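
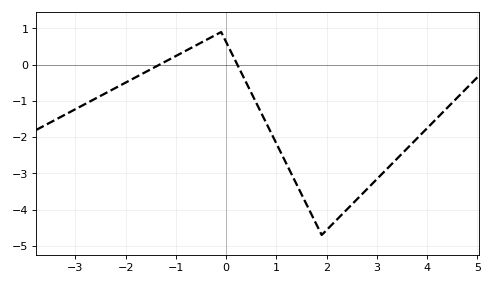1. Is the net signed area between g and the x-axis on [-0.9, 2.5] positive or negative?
negative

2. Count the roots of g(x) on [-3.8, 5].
2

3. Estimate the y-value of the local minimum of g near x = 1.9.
-4.7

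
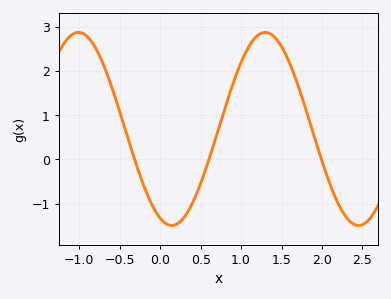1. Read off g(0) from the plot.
-1.33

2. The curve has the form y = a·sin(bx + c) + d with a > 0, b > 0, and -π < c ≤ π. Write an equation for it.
y = 2.18sin(2.72x - 1.96) + 0.69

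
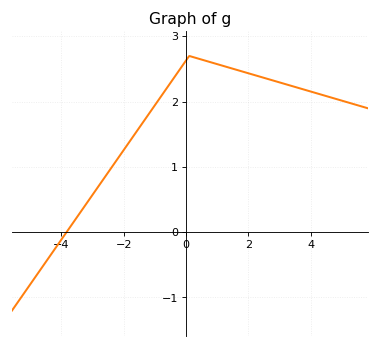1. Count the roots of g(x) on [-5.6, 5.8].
1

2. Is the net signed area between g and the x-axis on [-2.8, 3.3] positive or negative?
positive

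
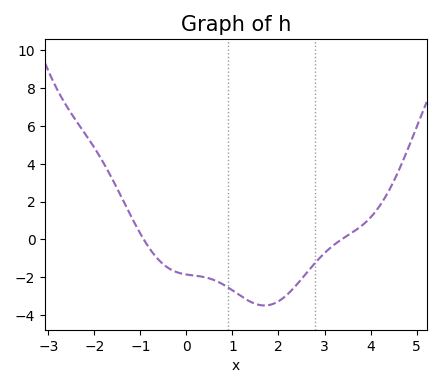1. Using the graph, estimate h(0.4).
-2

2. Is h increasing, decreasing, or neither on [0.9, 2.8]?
neither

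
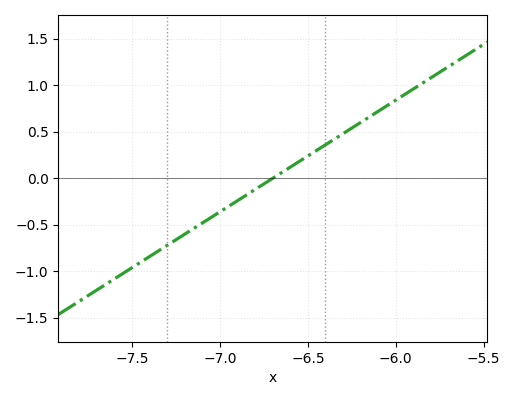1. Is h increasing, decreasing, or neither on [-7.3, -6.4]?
increasing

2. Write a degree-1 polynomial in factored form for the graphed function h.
y = 1.2(x + 6.7)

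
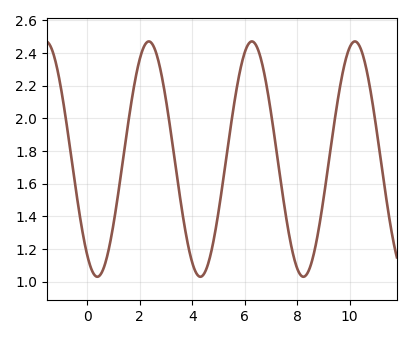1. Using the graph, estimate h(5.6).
2.09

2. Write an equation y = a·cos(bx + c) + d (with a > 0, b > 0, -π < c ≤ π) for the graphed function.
y = 0.72cos(1.6x + 2.53) + 1.75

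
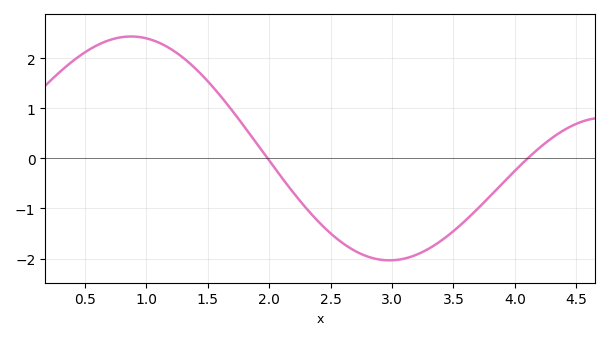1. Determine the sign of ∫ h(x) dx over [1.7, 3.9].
negative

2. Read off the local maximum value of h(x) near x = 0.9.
2.4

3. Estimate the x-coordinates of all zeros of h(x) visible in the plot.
2, 4.1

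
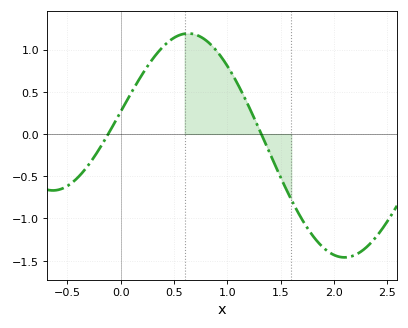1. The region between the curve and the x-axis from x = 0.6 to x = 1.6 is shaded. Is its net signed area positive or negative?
positive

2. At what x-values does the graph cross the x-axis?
-0.116, 1.32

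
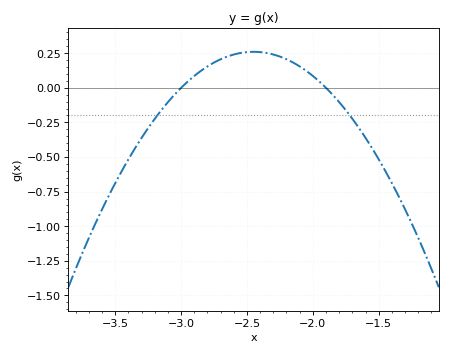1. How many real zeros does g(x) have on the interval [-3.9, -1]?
2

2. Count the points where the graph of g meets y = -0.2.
2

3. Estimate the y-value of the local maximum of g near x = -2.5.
0.26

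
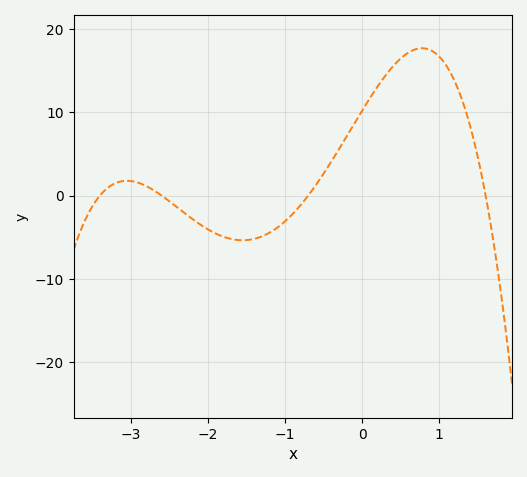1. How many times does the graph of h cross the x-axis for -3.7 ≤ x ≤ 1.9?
4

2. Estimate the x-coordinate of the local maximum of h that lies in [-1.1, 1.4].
0.8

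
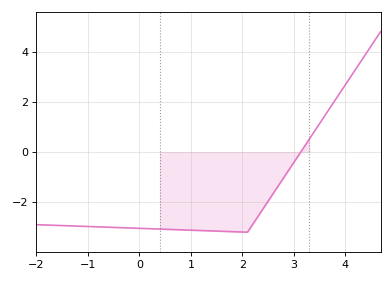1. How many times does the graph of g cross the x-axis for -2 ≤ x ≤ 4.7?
1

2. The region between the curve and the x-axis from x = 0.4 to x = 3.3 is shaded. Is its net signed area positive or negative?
negative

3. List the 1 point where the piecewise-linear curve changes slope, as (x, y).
(2.1, -3.2)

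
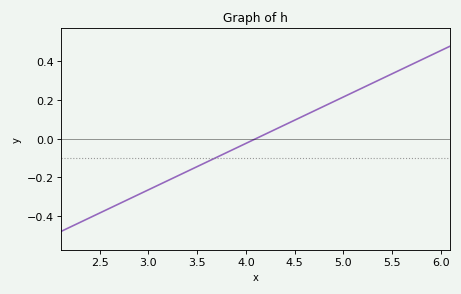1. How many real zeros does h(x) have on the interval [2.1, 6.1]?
1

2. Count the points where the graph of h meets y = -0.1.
1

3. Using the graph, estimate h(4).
-0.024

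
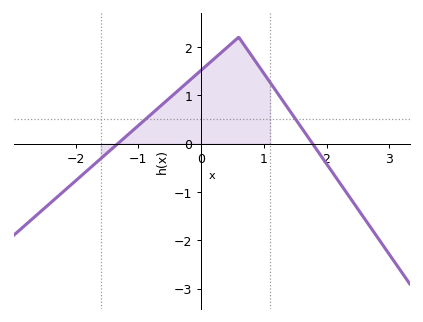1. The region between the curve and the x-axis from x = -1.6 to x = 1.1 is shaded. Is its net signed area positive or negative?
positive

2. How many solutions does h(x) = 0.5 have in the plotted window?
2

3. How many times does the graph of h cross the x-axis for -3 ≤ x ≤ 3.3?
2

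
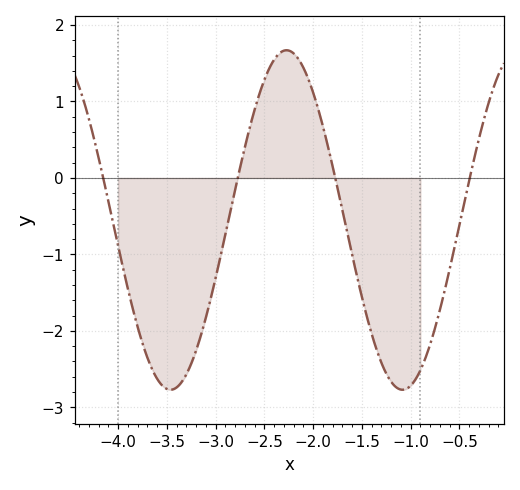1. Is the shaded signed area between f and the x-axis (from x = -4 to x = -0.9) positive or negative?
negative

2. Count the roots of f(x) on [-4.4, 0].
4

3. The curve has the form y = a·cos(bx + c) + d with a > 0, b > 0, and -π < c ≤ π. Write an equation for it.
y = 2.22cos(2.64x - 0.282) - 0.55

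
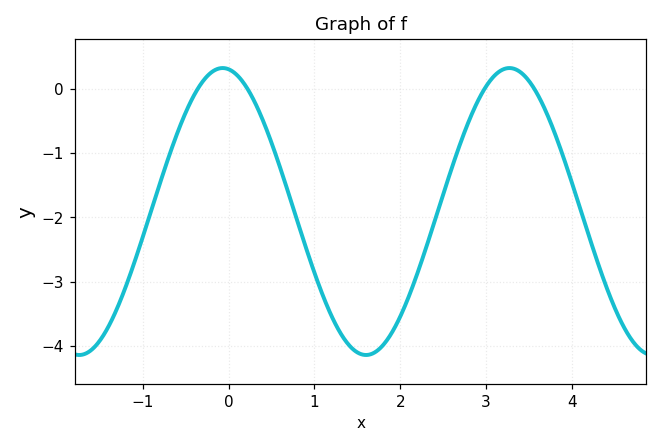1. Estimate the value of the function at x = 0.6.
-1.23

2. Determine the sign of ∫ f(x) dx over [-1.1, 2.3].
negative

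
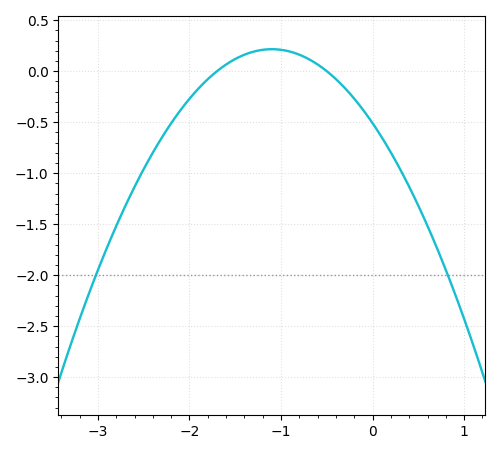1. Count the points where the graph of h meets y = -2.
2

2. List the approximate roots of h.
-1.7, -0.5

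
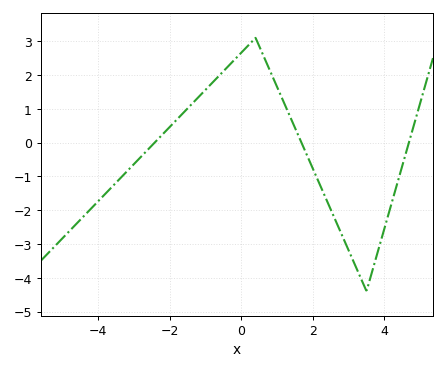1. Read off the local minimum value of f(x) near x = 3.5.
-4.4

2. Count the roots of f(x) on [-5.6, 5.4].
3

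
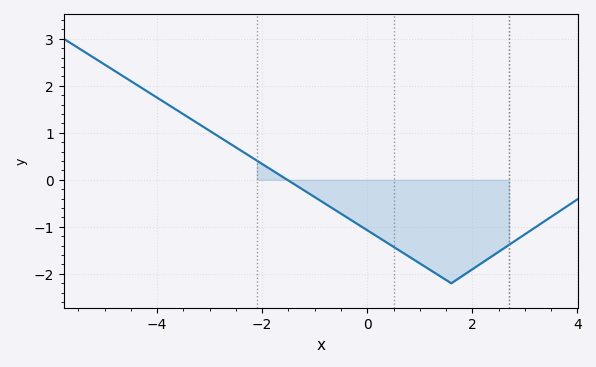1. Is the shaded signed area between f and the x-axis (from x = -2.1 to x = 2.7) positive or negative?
negative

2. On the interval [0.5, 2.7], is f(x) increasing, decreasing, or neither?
neither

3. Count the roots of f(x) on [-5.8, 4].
1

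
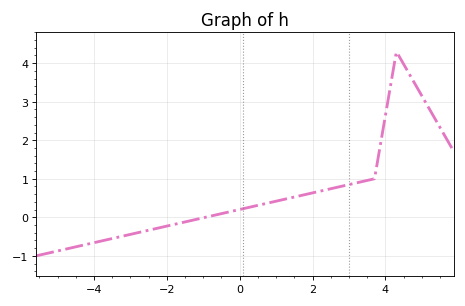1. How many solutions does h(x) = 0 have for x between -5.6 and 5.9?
1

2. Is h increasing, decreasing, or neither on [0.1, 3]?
increasing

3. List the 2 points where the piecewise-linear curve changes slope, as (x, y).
(3.7, 1); (4.3, 4.3)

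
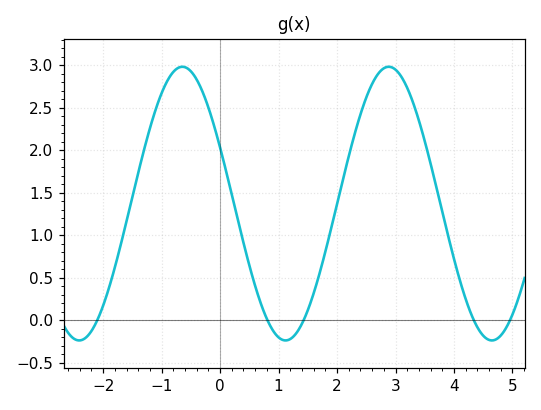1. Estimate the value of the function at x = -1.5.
1.45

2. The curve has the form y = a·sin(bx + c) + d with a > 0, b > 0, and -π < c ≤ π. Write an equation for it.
y = 1.61sin(1.8x + 2.7) + 1.37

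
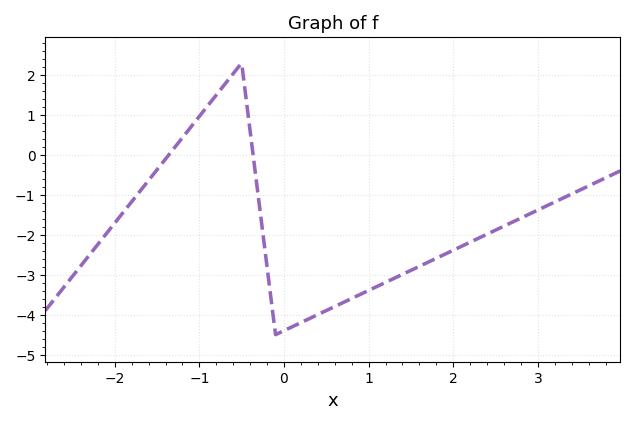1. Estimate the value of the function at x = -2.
-1.7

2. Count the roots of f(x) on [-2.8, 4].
2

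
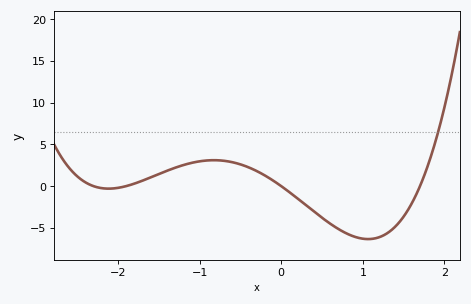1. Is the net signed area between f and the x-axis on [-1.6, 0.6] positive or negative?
positive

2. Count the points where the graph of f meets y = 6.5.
1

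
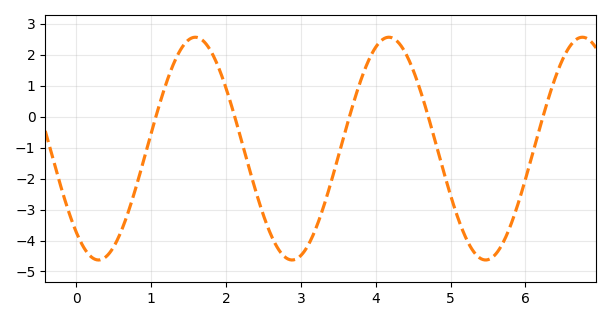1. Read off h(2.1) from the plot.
0.1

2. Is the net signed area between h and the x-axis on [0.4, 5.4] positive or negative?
negative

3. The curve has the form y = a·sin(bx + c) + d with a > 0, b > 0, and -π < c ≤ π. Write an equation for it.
y = 3.6sin(2.4x - 2.3) - 1.03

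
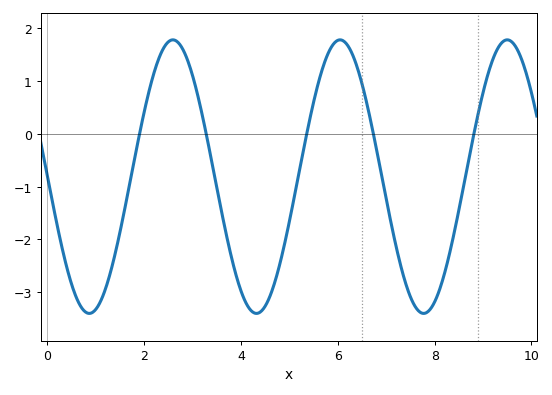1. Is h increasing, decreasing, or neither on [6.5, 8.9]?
neither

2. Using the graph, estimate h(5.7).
1.28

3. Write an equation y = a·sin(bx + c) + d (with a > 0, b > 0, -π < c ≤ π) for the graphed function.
y = 2.59sin(1.82x + 3.13) - 0.81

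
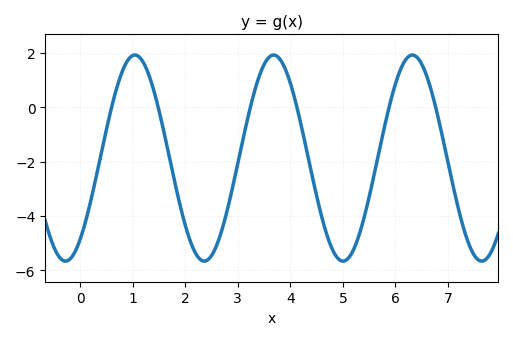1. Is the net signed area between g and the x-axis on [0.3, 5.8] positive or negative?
negative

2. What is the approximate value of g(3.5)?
1.57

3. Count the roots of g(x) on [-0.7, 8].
6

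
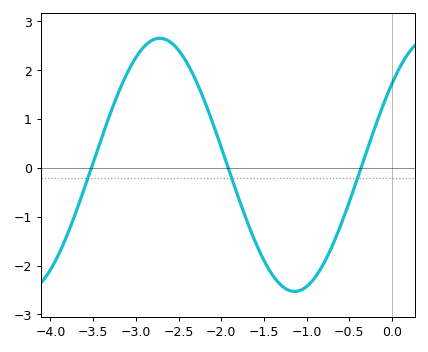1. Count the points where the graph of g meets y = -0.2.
3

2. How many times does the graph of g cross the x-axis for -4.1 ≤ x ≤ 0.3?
3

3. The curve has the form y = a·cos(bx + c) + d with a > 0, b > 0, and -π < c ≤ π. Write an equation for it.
y = 2.59cos(2x - 0.87) + 0.06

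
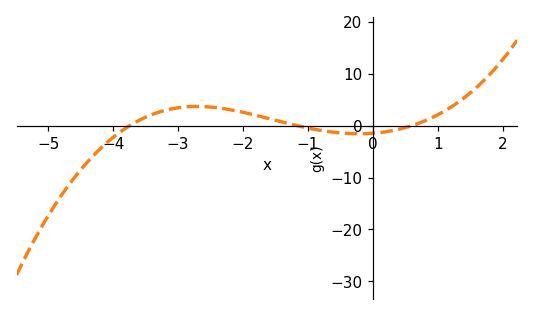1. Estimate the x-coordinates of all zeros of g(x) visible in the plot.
-3.8, -1.2, 0.6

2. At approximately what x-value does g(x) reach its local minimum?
-0.2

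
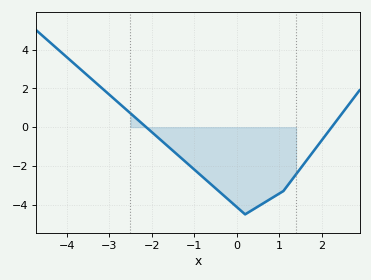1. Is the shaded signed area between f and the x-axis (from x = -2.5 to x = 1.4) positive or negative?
negative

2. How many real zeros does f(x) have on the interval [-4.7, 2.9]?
2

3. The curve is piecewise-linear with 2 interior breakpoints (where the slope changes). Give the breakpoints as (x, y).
(0.2, -4.5); (1.1, -3.3)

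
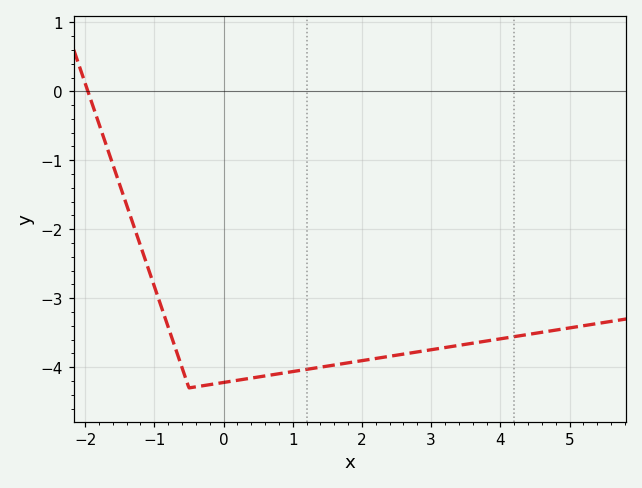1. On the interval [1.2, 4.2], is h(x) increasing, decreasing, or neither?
increasing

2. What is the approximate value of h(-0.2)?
-4.3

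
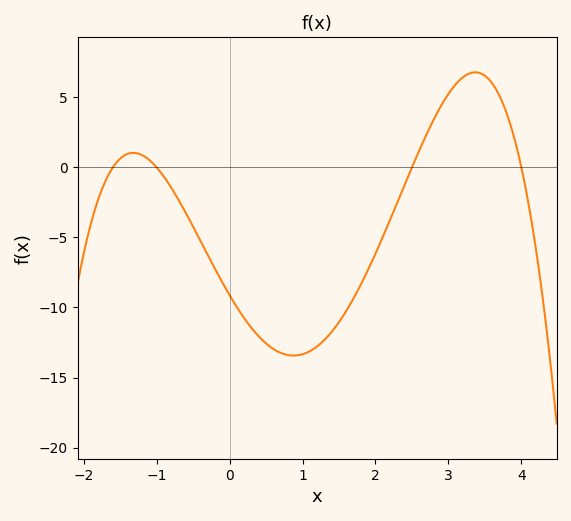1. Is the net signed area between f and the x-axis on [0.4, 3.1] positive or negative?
negative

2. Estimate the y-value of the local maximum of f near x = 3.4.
7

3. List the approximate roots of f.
-1.6, -1, 2.5, 4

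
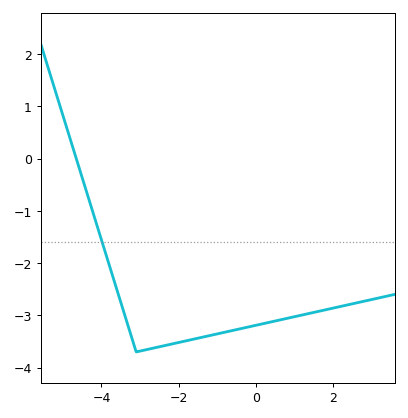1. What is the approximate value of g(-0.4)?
-3.3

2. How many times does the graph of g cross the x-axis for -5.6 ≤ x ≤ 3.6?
1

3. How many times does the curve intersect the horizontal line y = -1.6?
1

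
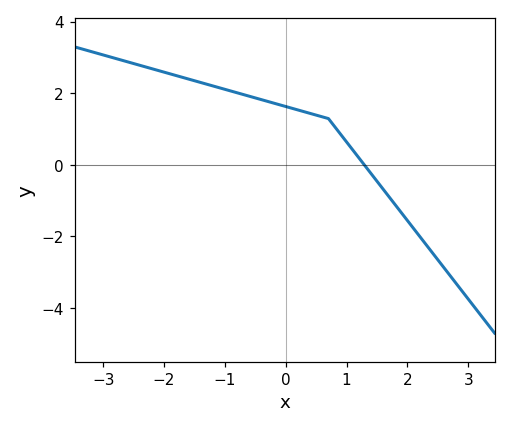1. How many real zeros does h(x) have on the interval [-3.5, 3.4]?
1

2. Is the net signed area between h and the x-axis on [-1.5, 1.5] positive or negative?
positive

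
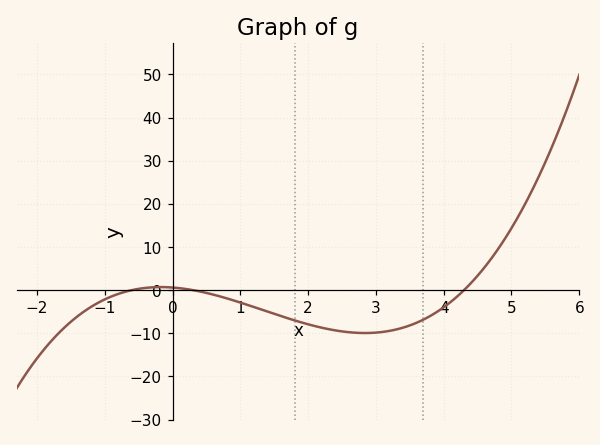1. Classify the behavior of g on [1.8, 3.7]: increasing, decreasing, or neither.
neither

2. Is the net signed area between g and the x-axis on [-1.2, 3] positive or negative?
negative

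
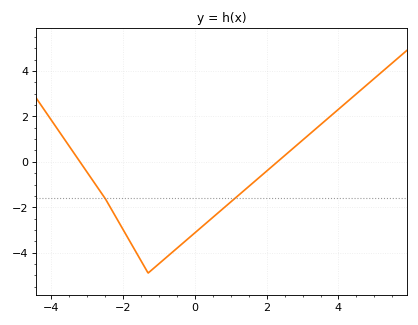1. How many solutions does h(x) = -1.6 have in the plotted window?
2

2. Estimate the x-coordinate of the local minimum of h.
-1.2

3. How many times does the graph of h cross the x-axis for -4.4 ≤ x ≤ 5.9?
2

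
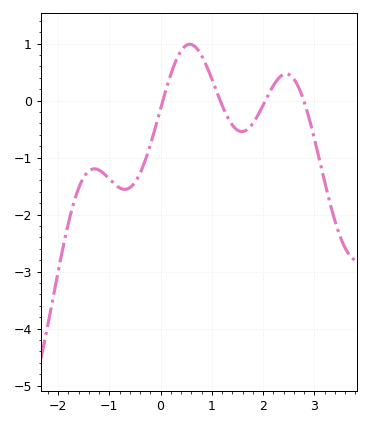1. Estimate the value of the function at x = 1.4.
-0.429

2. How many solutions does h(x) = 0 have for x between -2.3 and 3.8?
4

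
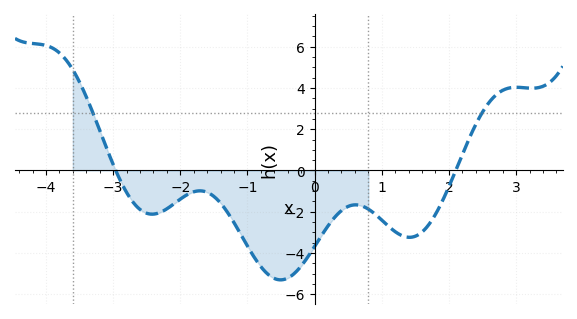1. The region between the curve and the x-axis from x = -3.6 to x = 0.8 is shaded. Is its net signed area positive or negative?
negative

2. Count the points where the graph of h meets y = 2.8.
2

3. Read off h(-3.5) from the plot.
4.28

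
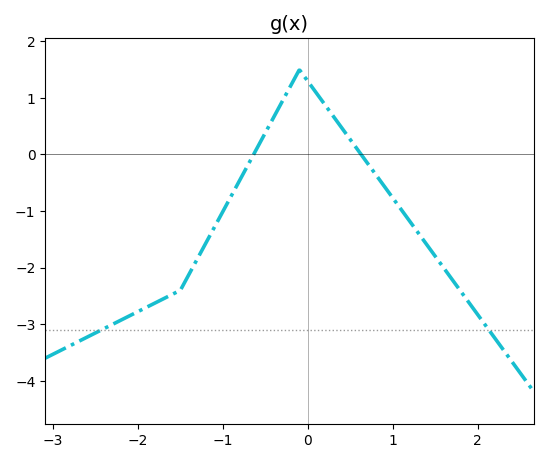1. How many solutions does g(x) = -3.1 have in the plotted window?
2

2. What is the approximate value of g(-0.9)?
-0.729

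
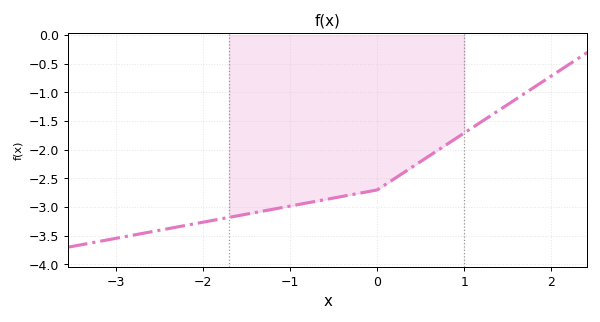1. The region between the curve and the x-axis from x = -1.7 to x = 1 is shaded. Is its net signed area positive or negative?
negative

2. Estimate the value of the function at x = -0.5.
-2.84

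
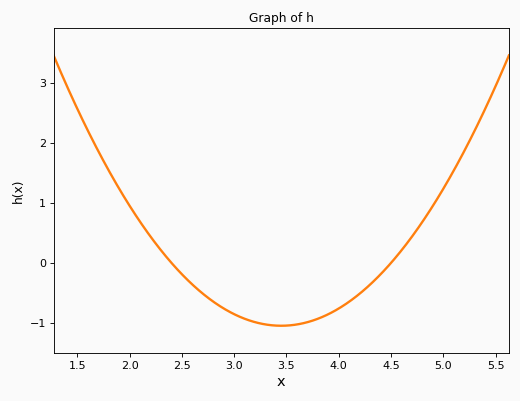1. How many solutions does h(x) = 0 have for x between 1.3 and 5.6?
2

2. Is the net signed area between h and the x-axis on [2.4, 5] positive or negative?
negative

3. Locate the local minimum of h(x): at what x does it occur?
3.45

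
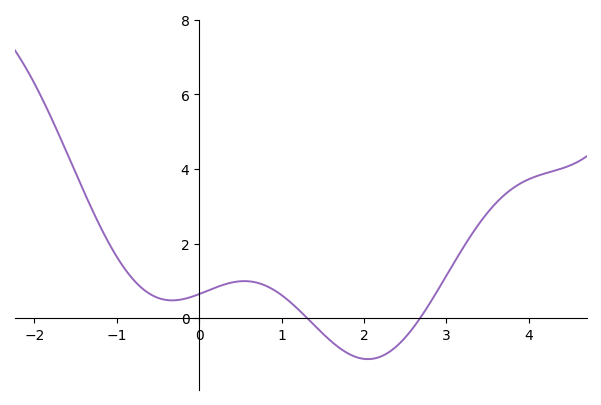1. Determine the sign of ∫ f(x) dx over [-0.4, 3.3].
positive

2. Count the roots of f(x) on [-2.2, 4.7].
2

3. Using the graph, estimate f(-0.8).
1.04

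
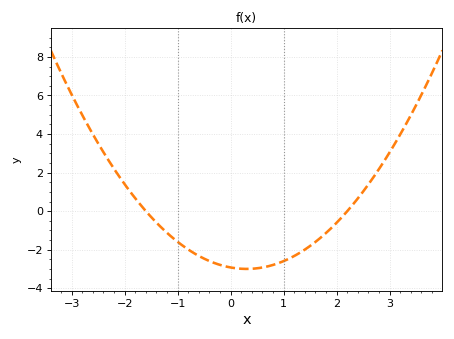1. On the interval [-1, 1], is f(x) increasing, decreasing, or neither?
neither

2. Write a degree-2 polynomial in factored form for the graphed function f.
y = 0.83(x + 1.6)(x - 2.2)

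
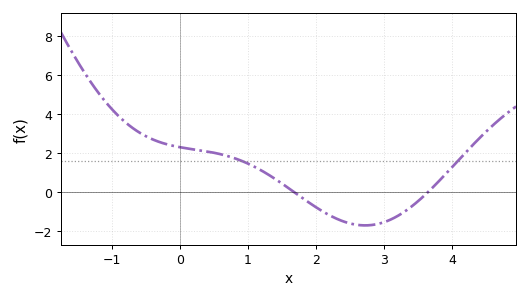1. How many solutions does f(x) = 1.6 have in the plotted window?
2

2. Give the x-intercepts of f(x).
1.7, 3.7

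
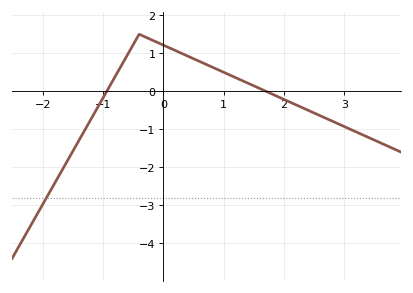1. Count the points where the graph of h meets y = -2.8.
1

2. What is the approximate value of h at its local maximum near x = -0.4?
1.5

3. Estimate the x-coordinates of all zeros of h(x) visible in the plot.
-0.936, 1.7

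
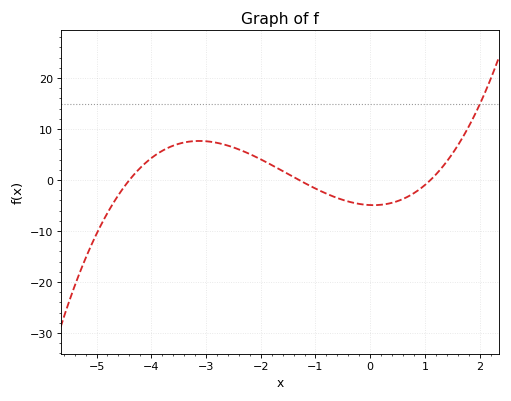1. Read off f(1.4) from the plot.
4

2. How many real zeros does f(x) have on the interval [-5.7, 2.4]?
3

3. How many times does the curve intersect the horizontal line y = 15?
1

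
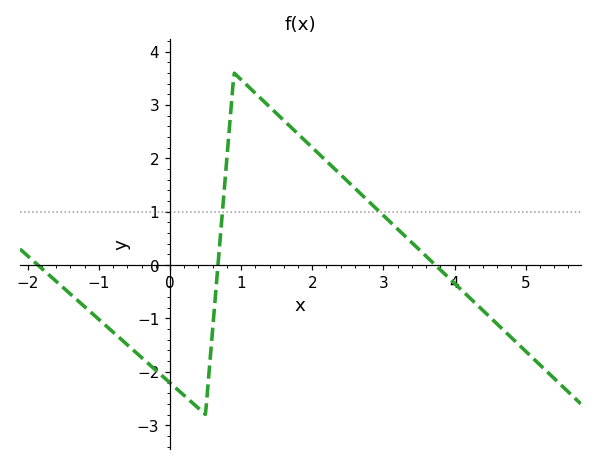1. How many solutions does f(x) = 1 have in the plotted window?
2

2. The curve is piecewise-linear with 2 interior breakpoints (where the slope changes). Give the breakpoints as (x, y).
(0.5, -2.8); (0.9, 3.6)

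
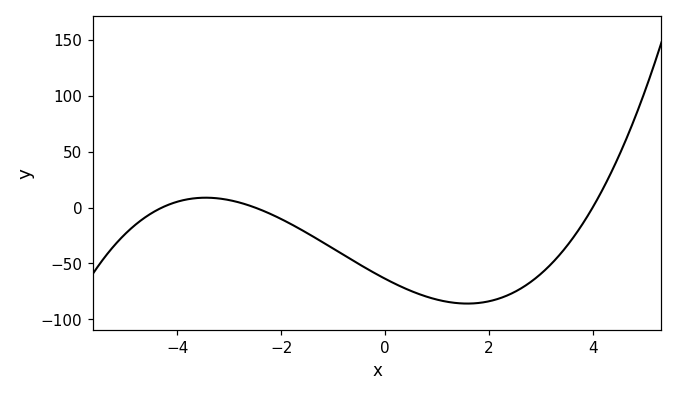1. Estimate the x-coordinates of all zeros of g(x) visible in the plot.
-4.4, -2.4, 4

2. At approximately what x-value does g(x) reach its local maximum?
-3.4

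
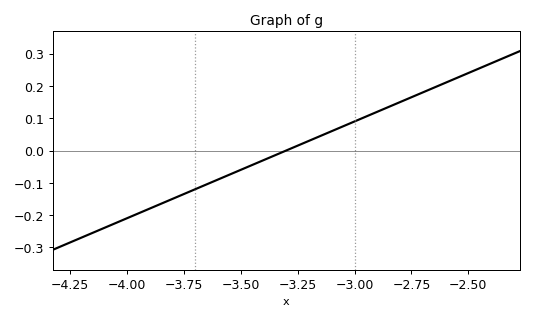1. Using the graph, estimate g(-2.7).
0.18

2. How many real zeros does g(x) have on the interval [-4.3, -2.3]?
1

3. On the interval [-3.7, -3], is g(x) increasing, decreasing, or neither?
increasing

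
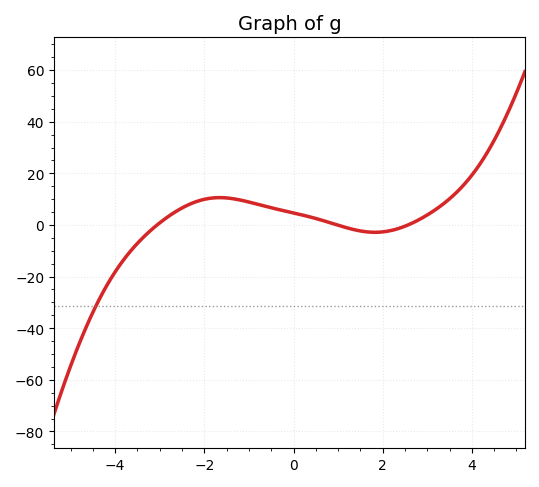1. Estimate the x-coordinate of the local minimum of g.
1.8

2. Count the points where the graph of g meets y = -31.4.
1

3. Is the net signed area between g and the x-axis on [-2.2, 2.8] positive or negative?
positive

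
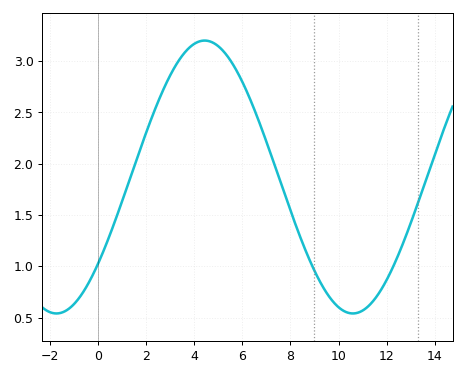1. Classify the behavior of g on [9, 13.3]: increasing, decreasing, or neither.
neither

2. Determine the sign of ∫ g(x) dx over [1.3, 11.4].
positive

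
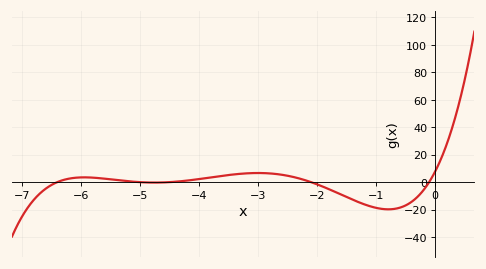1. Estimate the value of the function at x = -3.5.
6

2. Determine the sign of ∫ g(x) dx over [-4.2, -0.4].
negative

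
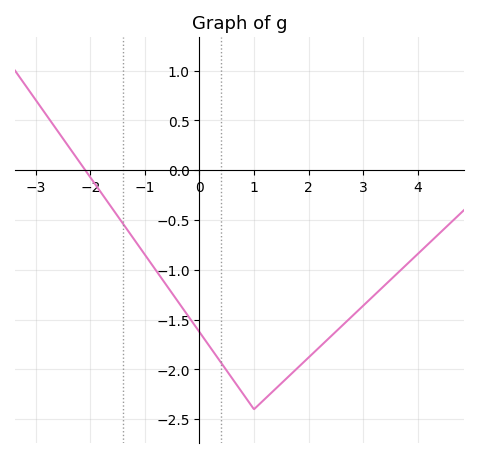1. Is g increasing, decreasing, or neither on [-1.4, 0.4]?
decreasing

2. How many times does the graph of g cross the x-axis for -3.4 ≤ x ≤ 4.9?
1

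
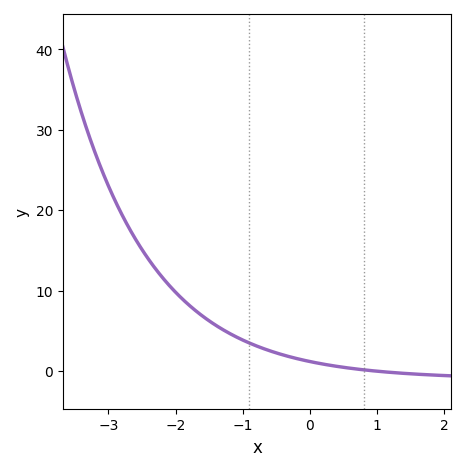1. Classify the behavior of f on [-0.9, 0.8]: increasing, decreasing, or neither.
decreasing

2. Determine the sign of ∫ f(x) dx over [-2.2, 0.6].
positive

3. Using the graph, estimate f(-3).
23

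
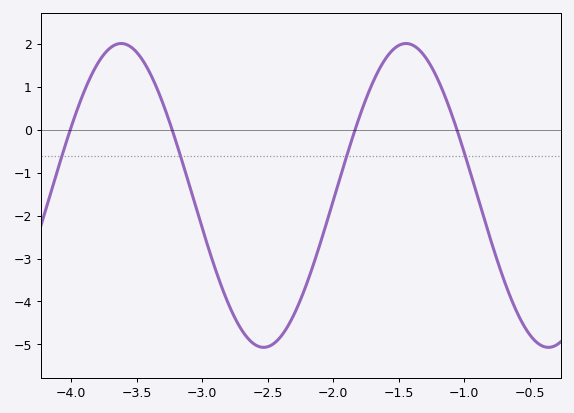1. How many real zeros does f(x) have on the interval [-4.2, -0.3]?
4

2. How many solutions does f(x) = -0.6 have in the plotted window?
4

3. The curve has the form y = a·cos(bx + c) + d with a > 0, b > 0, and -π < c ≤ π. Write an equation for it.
y = 3.54cos(2.9x - 2.1) - 1.53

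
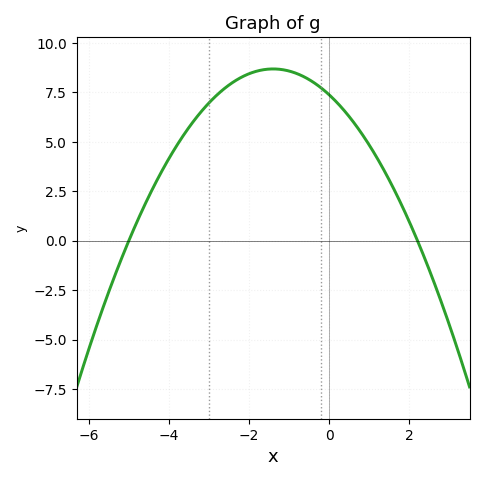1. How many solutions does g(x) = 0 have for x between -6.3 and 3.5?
2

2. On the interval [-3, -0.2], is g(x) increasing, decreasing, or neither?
neither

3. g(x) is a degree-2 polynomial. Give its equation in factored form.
y = -0.67(x + 5)(x - 2.2)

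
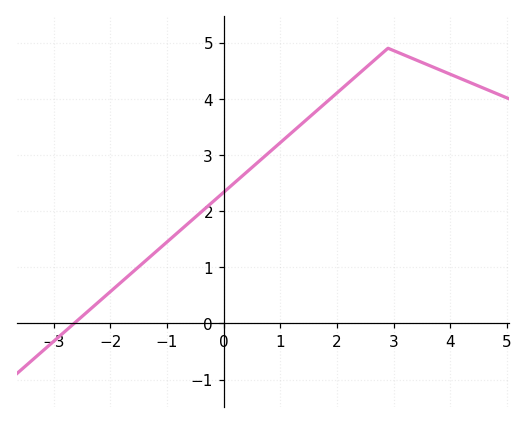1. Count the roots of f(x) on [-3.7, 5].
1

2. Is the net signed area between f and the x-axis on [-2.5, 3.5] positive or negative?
positive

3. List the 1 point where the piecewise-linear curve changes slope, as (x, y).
(2.9, 4.9)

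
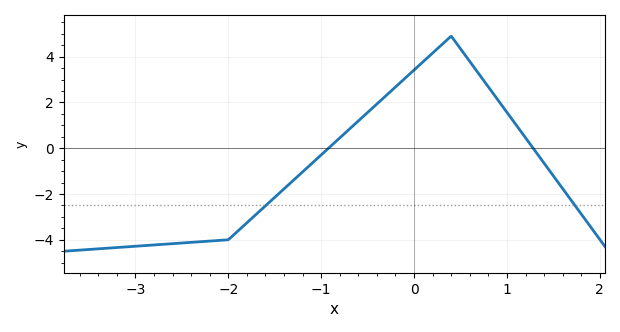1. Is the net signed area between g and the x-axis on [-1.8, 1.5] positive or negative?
positive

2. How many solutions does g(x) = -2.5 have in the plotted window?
2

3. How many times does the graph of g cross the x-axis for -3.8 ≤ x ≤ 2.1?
2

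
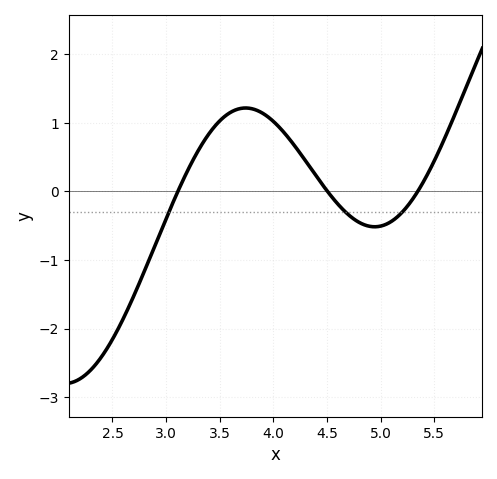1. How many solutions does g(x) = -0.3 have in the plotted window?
3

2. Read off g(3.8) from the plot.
1.21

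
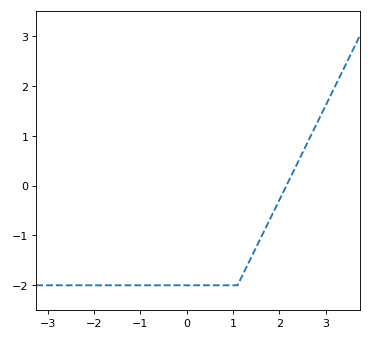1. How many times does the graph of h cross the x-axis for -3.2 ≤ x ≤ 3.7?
1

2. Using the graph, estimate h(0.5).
-2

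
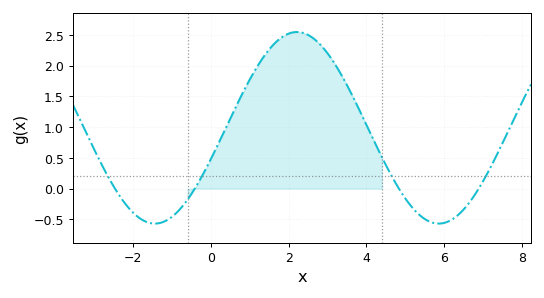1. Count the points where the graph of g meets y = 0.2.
4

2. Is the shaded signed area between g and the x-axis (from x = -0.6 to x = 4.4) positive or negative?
positive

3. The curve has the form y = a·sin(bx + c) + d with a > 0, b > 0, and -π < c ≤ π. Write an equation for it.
y = 1.56sin(0.86x - 0.33) + 0.99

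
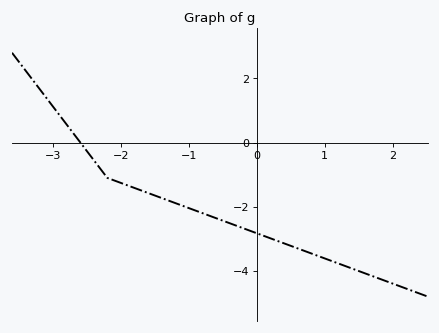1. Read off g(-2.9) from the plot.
0.847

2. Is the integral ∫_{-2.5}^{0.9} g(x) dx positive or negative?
negative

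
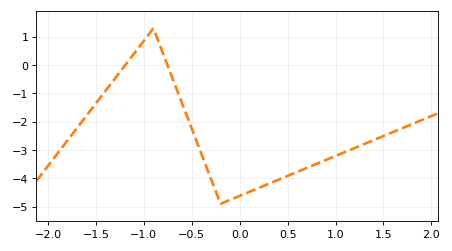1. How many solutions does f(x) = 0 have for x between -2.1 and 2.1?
2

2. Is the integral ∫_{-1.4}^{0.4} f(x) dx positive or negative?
negative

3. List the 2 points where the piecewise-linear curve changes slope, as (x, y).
(-0.9, 1.3); (-0.2, -4.9)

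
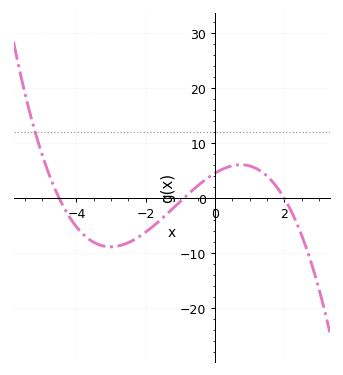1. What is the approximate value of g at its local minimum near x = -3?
-9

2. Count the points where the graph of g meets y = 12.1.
1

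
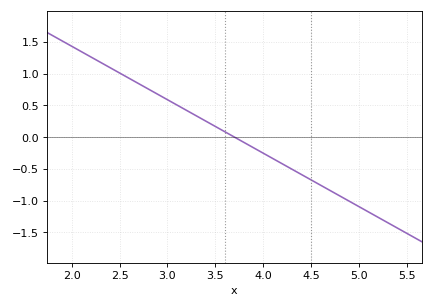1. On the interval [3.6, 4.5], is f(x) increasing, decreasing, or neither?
decreasing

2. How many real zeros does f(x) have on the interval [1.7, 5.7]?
1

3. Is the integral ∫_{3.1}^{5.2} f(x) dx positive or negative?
negative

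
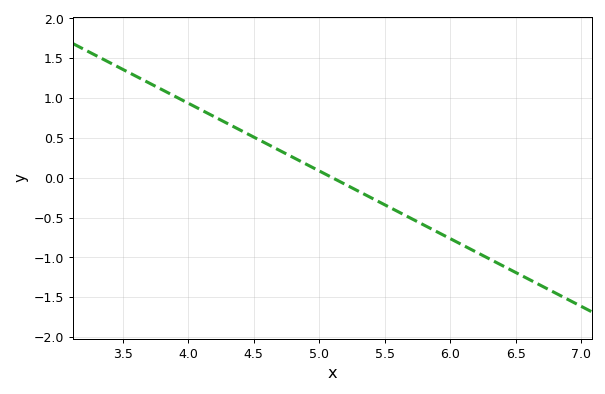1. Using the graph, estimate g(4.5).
0.5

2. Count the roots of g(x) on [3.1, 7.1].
1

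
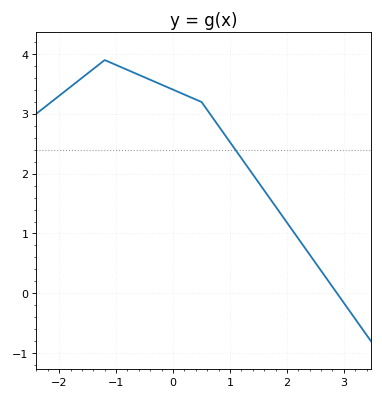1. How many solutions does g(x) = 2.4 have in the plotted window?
1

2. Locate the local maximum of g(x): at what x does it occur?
-1.2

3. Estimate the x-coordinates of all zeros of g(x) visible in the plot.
2.9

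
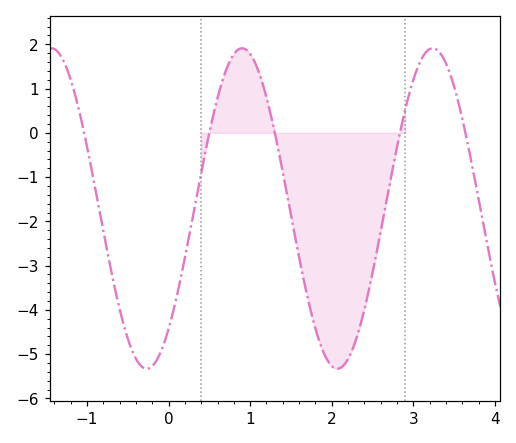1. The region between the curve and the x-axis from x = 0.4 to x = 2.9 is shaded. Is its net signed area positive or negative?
negative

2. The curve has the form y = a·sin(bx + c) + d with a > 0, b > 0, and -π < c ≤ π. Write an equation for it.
y = 3.62sin(2.69x - 0.852) - 1.71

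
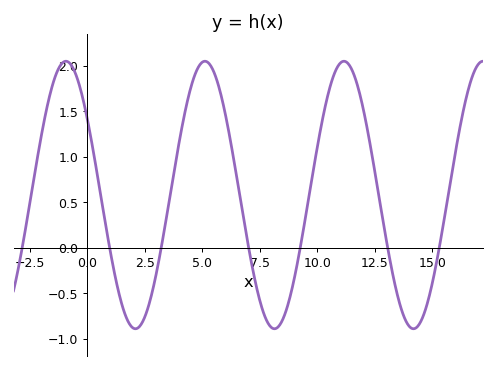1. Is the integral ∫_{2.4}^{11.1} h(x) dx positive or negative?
positive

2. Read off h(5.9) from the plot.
1.59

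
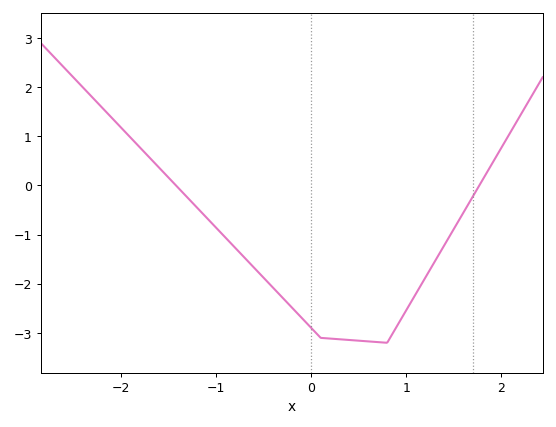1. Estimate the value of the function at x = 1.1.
-2.21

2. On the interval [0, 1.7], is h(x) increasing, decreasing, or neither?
neither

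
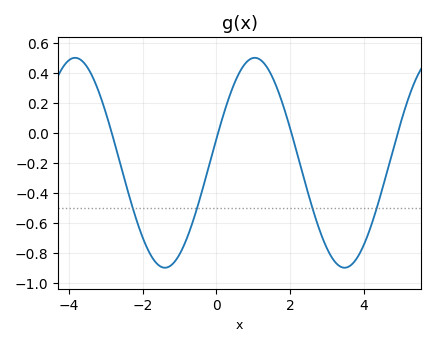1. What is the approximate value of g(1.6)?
0.32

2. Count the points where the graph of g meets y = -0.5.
4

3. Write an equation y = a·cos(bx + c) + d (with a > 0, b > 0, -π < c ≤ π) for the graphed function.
y = 0.7cos(1.3x - 1.3) - 0.2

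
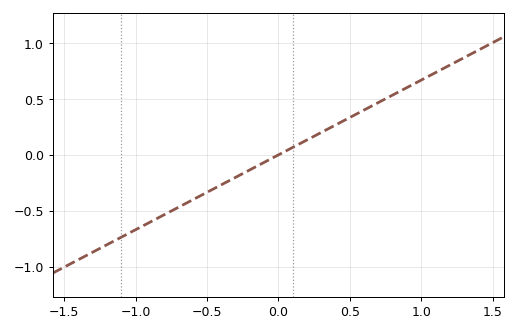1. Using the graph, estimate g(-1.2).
-0.8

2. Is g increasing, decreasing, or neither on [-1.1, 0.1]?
increasing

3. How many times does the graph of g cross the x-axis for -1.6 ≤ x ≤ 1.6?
1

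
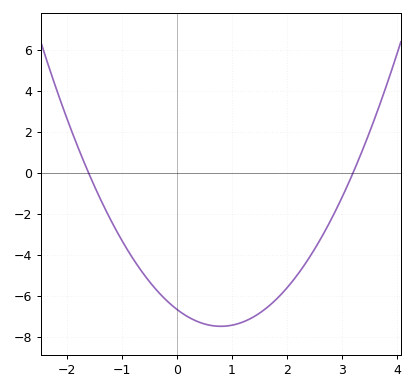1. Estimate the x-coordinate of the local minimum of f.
0.8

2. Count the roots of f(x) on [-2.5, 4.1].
2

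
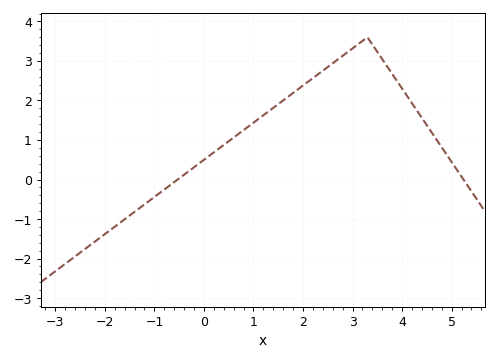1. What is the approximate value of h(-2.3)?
-1.66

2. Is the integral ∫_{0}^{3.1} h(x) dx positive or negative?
positive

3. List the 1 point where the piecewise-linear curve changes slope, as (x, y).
(3.3, 3.6)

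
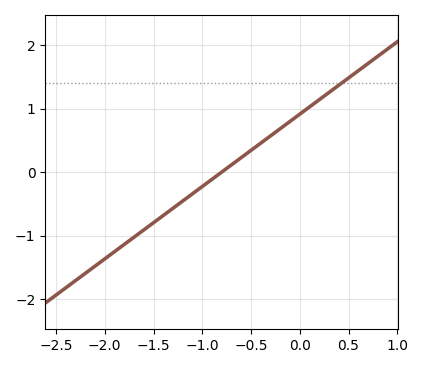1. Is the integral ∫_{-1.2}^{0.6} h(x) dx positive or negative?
positive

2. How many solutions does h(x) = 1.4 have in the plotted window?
1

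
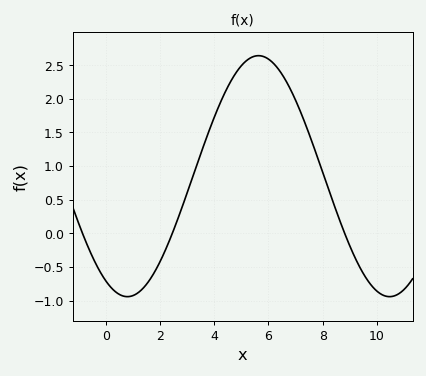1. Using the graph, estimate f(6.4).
2.4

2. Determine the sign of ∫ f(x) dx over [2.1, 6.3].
positive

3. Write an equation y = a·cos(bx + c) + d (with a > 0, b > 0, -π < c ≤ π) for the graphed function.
y = 1.79cos(0.65x + 2.6) + 0.85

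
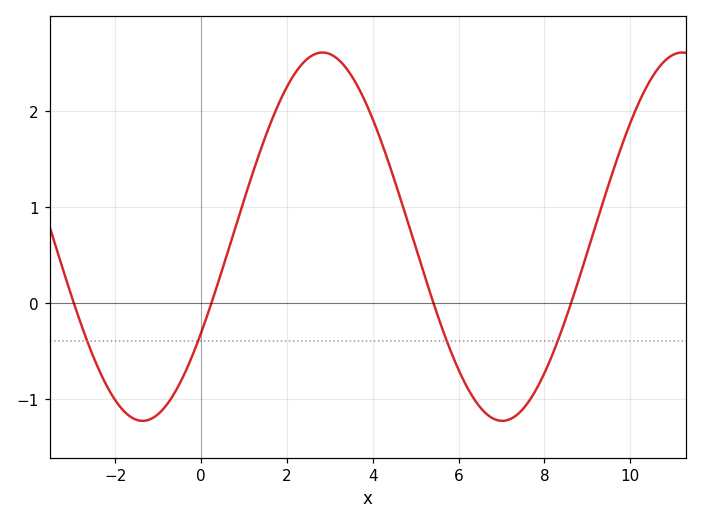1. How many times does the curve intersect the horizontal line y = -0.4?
4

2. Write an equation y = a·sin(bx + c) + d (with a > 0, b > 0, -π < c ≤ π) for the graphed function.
y = 1.92sin(0.75x - 0.55) + 0.69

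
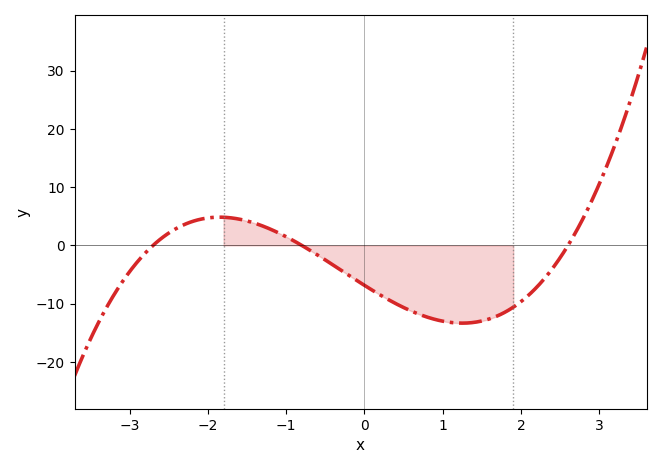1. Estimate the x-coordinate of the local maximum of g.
-1.85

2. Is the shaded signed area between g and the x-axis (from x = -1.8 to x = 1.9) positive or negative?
negative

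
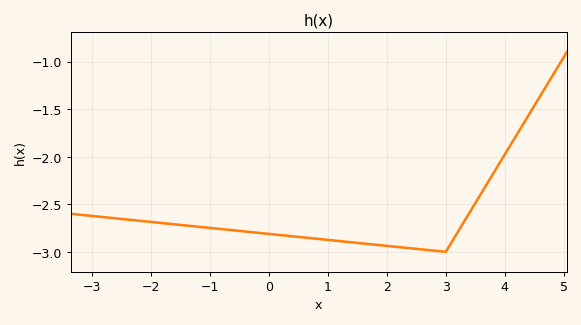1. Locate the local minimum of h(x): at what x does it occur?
3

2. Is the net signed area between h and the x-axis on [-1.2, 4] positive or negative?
negative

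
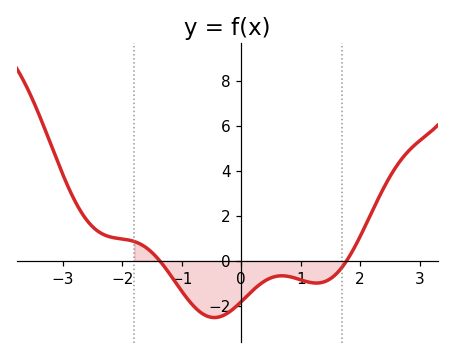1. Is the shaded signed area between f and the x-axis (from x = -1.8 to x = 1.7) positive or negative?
negative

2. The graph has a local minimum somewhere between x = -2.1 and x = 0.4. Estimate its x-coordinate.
-0.456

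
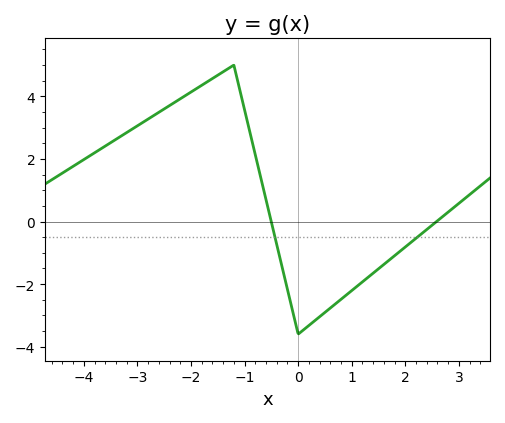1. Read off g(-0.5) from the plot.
-0.017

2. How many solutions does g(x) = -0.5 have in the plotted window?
2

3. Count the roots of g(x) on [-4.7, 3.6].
2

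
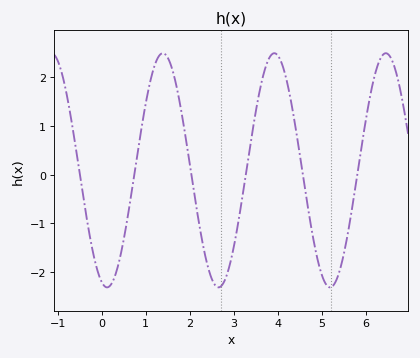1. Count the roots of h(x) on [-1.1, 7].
6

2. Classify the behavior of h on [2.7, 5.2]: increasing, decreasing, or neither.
neither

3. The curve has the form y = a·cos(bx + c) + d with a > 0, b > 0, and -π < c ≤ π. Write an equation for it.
y = 2.4cos(2.48x + 2.84) + 0.09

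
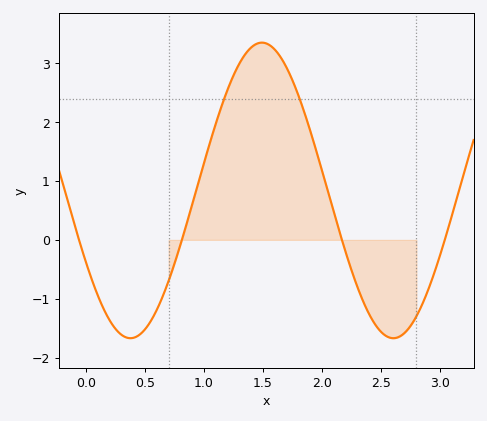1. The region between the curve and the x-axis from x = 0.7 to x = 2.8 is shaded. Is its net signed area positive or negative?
positive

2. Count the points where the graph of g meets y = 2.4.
2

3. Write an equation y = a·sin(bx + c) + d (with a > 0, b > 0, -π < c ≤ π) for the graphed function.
y = 2.51sin(2.82x - 2.63) + 0.84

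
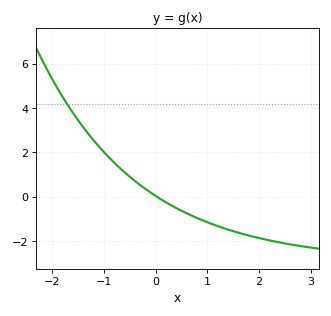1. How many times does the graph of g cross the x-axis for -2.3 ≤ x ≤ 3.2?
1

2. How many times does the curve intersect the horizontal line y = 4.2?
1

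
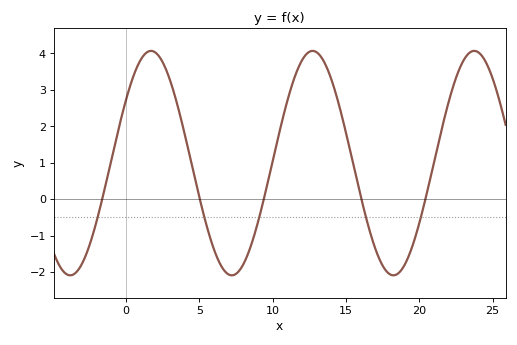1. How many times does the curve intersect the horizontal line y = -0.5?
5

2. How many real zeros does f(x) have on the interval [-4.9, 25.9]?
5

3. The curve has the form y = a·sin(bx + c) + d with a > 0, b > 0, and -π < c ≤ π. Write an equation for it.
y = 3.08sin(0.57x + 0.6) + 0.99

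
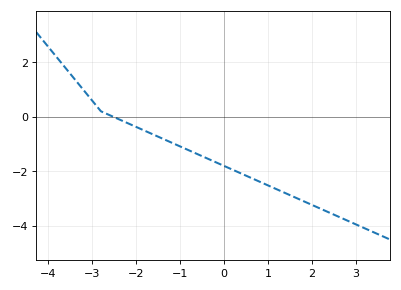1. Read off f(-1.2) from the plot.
-1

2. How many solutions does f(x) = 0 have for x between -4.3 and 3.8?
1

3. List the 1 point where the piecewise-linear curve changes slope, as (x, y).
(-2.8, 0.2)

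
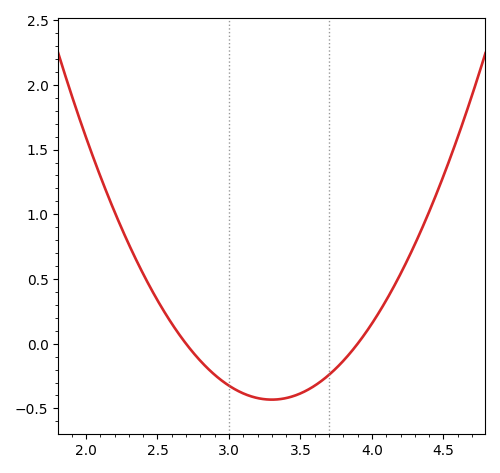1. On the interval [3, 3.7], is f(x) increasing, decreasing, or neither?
neither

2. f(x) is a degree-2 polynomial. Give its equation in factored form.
y = 1.2(x - 2.7)(x - 3.9)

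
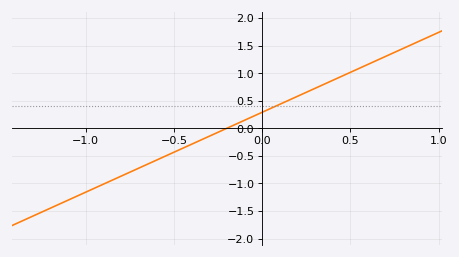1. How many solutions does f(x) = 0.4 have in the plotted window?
1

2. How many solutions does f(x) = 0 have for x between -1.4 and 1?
1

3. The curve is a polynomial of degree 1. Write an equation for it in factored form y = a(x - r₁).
y = 1.45(x + 0.2)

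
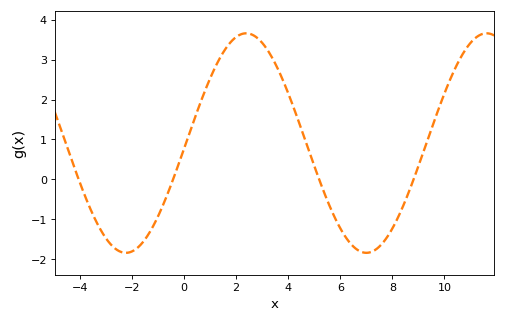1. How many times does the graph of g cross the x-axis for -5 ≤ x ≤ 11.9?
4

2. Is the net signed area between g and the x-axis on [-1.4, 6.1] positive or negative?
positive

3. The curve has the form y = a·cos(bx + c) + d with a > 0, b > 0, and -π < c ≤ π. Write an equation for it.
y = 2.75cos(0.68x - 1.62) + 0.91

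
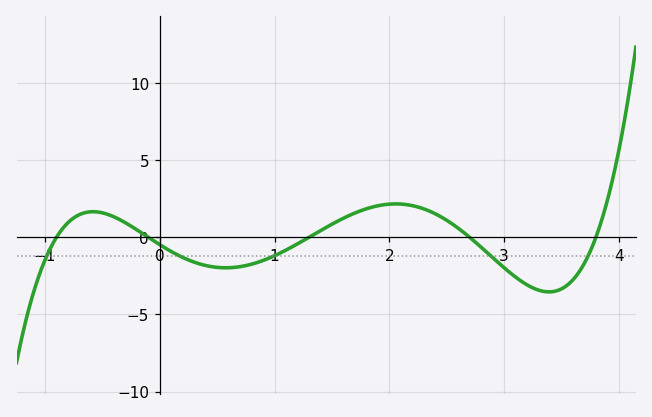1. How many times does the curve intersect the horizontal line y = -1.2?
5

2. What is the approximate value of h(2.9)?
-1.31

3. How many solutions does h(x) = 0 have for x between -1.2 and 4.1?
5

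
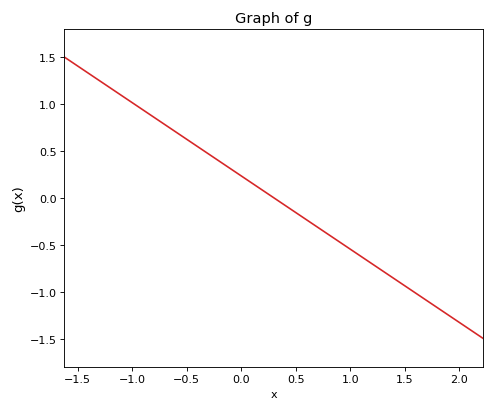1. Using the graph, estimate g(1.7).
-1.1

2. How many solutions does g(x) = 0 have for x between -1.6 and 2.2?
1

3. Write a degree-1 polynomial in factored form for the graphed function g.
y = -0.78(x - 0.3)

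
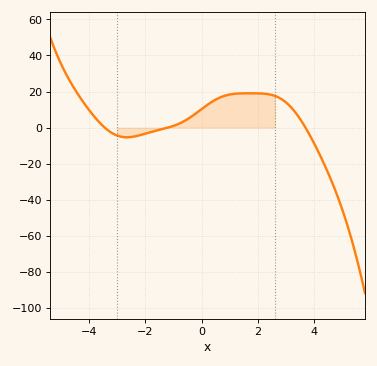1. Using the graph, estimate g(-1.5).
-2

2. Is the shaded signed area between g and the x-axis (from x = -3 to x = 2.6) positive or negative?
positive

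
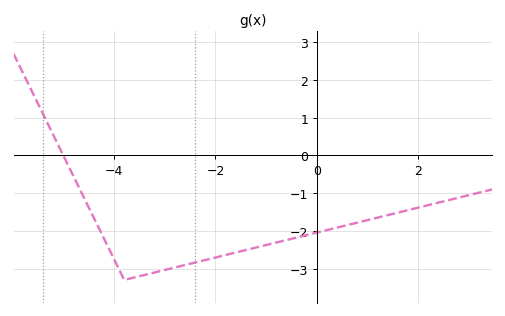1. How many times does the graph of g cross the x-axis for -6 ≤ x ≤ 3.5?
1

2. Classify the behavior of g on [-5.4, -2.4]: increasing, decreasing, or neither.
neither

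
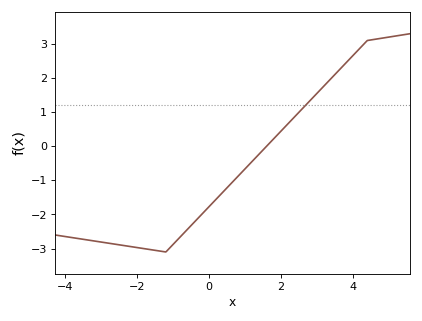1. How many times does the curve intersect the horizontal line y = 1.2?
1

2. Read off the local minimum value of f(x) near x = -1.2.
-3.1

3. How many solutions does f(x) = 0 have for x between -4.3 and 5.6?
1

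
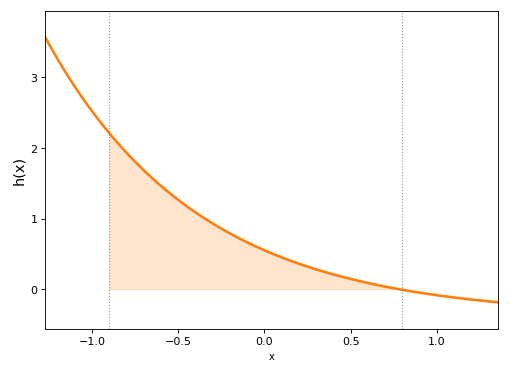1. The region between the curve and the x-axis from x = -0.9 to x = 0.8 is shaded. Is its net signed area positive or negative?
positive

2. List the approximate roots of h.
0.779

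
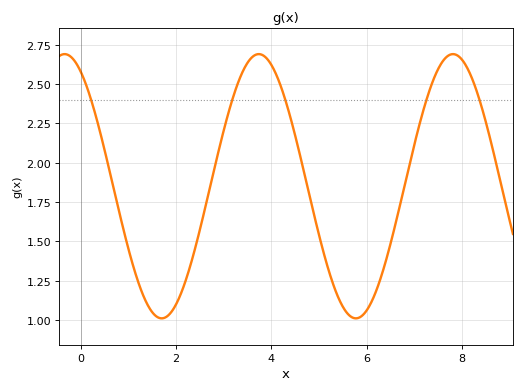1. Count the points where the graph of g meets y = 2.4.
5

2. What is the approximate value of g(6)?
1.06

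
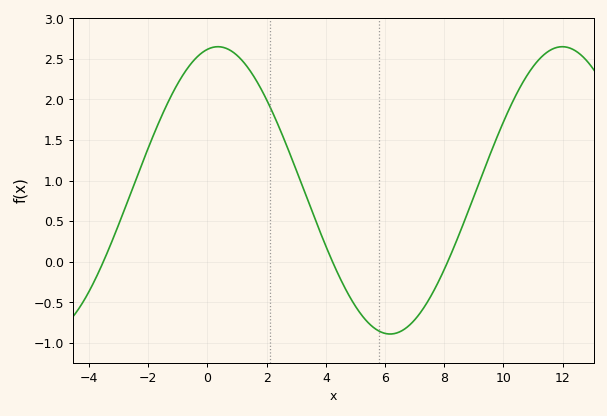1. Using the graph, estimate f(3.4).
0.75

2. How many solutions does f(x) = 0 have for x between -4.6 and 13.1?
3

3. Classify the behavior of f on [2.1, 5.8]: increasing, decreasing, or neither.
decreasing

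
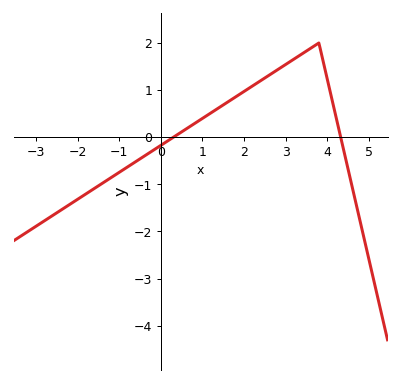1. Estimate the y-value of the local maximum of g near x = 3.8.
2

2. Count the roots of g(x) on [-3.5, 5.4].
2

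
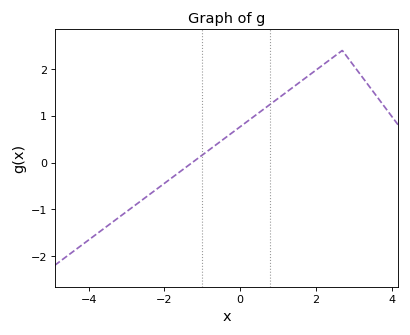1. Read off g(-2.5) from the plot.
-0.748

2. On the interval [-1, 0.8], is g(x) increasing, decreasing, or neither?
increasing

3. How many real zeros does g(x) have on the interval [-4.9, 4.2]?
1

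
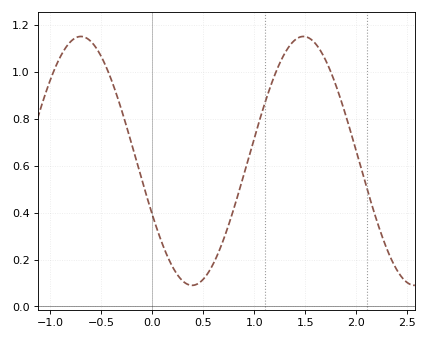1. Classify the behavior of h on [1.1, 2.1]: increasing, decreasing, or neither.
neither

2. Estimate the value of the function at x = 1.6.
1.12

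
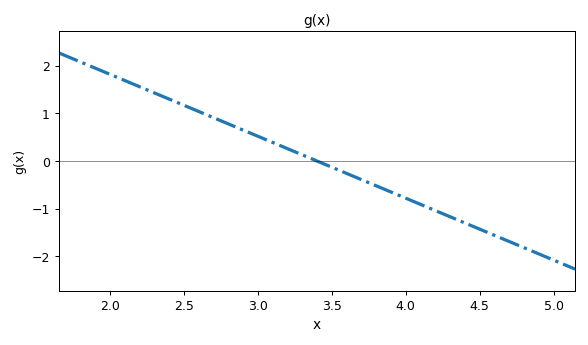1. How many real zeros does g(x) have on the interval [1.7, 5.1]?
1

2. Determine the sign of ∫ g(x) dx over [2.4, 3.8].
positive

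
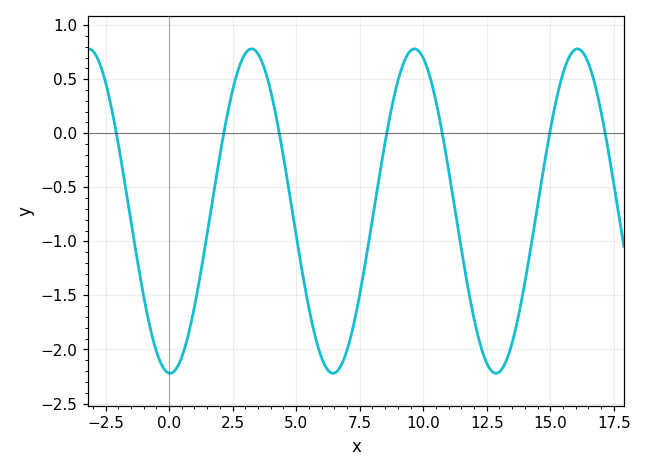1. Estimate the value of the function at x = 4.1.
0.284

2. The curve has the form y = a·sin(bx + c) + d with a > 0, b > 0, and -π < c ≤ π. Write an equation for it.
y = 1.5sin(0.98x - 1.61) - 0.72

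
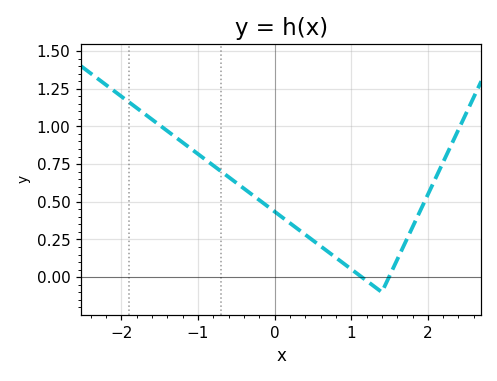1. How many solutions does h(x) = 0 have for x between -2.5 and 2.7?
2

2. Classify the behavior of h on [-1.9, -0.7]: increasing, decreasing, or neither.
decreasing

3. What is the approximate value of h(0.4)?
0.282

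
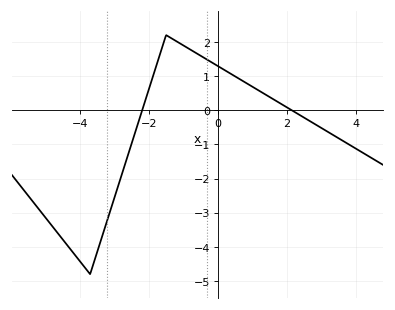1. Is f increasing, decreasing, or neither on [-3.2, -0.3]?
neither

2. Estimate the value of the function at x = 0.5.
0.991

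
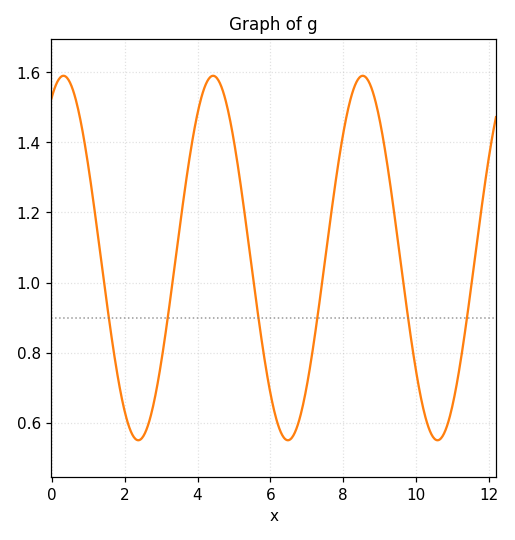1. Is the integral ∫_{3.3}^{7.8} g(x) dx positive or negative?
positive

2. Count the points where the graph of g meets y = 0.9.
6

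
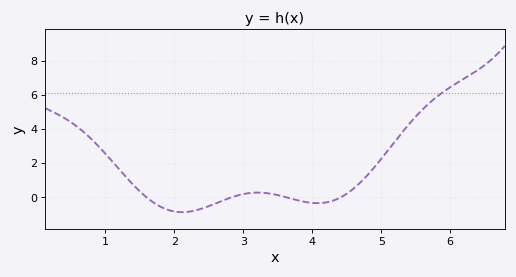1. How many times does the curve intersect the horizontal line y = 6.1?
1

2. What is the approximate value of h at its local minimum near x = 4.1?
-0.4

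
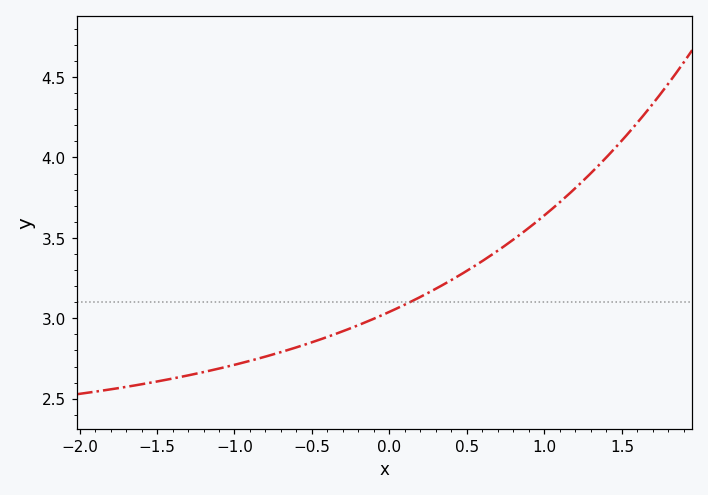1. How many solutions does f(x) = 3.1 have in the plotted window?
1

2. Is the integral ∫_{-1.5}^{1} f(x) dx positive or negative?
positive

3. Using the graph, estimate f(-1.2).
2.65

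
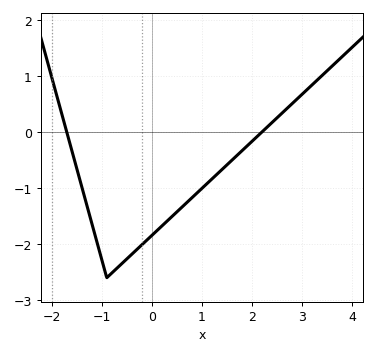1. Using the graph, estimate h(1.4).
-0.7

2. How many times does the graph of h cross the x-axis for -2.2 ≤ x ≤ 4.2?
2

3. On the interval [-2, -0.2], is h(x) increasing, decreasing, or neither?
neither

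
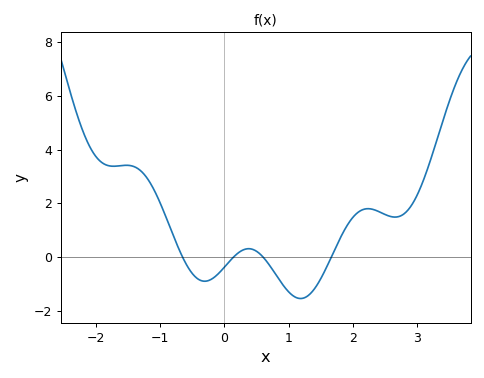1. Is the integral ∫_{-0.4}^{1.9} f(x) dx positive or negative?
negative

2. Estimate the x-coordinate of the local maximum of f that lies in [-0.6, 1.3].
0.377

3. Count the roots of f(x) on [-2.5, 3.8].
4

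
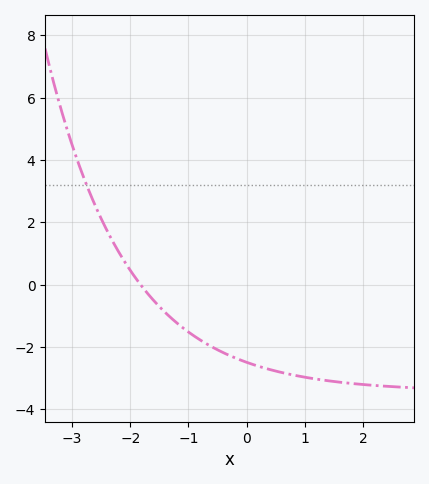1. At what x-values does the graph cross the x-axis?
-1.8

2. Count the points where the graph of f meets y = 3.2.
1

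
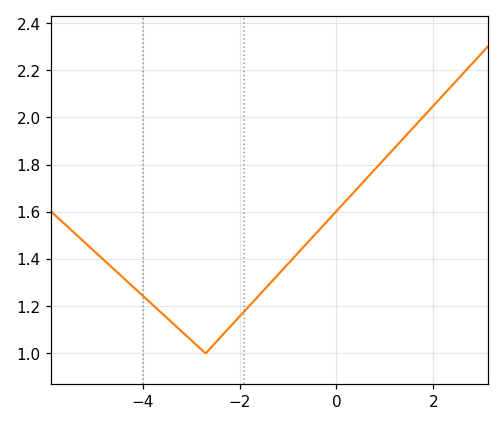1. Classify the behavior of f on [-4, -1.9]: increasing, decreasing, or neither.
neither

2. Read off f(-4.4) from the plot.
1.32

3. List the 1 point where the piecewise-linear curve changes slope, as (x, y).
(-2.7, 1)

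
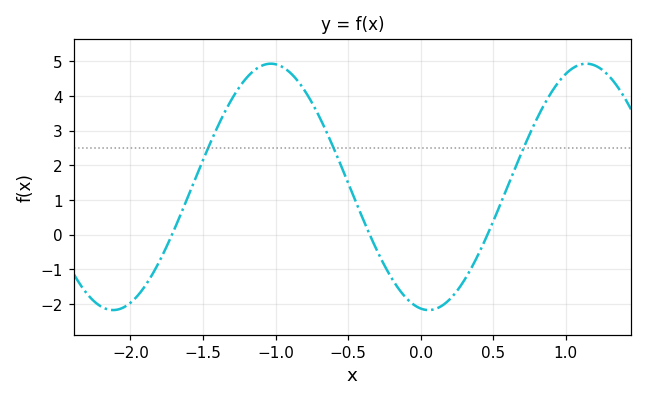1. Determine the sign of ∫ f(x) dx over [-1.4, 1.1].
positive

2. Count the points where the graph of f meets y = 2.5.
3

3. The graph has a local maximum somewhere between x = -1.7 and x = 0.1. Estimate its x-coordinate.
-1.03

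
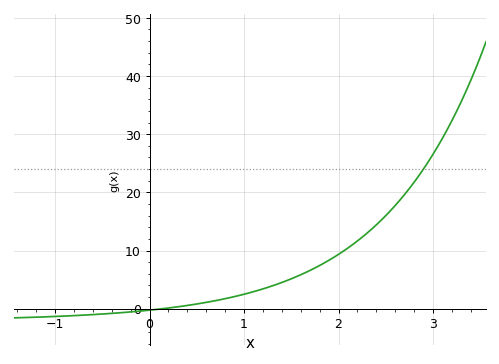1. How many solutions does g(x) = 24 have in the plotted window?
1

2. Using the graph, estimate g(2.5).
16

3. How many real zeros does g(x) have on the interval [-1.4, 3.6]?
1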